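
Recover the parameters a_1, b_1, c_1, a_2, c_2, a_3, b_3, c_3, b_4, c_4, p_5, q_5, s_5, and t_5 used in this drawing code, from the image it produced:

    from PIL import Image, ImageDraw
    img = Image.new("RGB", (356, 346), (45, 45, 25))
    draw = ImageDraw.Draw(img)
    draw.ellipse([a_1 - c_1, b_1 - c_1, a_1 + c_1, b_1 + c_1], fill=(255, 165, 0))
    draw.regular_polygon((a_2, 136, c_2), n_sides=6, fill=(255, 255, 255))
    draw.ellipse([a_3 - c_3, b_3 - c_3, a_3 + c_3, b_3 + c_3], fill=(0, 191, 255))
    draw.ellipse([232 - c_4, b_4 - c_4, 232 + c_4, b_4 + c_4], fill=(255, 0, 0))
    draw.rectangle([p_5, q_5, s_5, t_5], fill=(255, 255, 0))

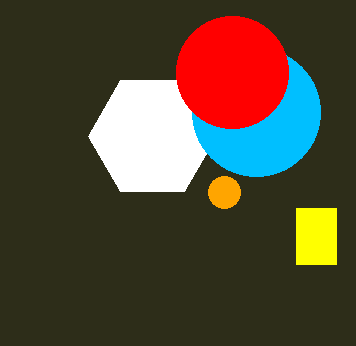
a_1 = 224, b_1 = 192, c_1 = 16, a_2 = 152, c_2 = 64, a_3 = 256, b_3 = 112, c_3 = 64, b_4 = 72, c_4 = 56, p_5 = 296, q_5 = 208, s_5 = 336, t_5 = 264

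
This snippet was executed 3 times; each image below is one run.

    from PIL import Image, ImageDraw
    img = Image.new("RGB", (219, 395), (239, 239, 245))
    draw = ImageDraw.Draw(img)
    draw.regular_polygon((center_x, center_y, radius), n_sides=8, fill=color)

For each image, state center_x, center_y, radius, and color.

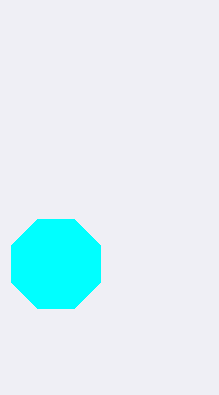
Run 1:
center_x = 56, center_y = 264, radius = 48, color = 'cyan'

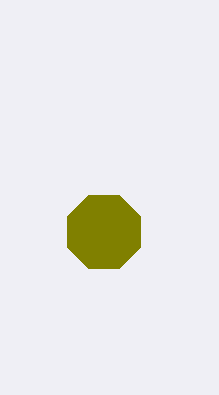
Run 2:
center_x = 104
center_y = 232
radius = 40
color = 'olive'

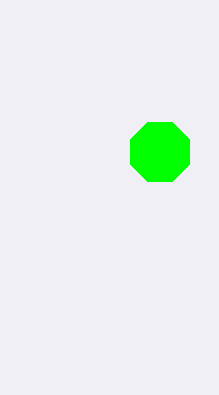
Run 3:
center_x = 160, center_y = 152, radius = 32, color = 'lime'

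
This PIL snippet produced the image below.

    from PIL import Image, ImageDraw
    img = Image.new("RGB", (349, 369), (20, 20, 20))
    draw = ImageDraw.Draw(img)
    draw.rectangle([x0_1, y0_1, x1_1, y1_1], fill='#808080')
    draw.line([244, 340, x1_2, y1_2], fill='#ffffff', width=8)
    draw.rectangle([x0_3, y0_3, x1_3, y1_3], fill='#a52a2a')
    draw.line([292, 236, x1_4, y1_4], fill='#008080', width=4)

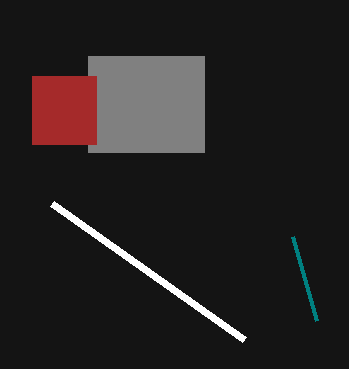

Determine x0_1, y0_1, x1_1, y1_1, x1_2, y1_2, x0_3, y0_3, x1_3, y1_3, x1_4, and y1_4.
x0_1 = 88
y0_1 = 56
x1_1 = 204
y1_1 = 152
x1_2 = 52
y1_2 = 204
x0_3 = 32
y0_3 = 76
x1_3 = 96
y1_3 = 144
x1_4 = 316
y1_4 = 320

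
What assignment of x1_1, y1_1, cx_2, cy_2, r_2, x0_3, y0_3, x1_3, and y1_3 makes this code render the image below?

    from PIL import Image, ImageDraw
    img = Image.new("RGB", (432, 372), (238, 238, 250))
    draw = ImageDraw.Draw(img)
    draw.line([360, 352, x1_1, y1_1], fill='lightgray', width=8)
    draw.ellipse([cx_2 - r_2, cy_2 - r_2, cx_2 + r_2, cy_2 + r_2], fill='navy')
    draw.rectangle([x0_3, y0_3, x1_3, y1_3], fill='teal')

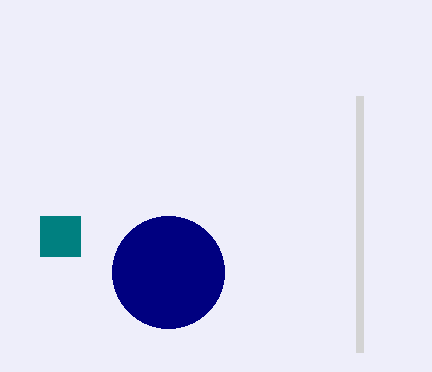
x1_1 = 360; y1_1 = 96; cx_2 = 168; cy_2 = 272; r_2 = 56; x0_3 = 40; y0_3 = 216; x1_3 = 80; y1_3 = 256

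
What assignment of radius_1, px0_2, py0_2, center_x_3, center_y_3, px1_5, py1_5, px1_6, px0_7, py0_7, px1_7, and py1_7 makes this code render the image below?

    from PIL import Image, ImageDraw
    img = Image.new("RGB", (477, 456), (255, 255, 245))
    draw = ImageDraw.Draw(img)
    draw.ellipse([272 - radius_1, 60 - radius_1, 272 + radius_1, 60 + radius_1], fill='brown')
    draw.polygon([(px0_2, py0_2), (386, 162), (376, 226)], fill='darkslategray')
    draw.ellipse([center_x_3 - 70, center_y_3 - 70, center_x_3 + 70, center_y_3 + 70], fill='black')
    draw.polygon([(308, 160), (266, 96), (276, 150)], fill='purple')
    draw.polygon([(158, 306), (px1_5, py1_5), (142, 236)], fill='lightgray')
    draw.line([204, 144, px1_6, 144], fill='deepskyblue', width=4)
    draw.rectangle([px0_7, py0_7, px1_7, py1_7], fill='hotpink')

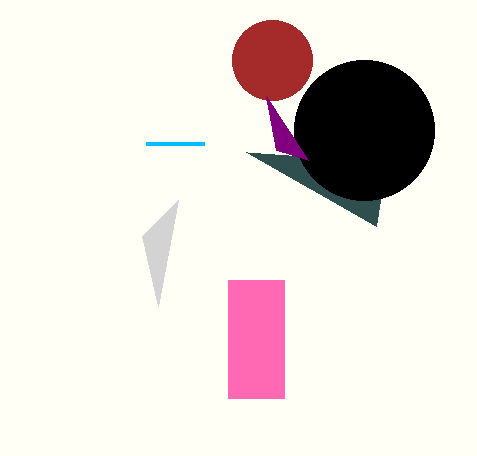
radius_1 = 40
px0_2 = 246
py0_2 = 152
center_x_3 = 364
center_y_3 = 130
px1_5 = 178
py1_5 = 200
px1_6 = 146
px0_7 = 228
py0_7 = 280
px1_7 = 284
py1_7 = 398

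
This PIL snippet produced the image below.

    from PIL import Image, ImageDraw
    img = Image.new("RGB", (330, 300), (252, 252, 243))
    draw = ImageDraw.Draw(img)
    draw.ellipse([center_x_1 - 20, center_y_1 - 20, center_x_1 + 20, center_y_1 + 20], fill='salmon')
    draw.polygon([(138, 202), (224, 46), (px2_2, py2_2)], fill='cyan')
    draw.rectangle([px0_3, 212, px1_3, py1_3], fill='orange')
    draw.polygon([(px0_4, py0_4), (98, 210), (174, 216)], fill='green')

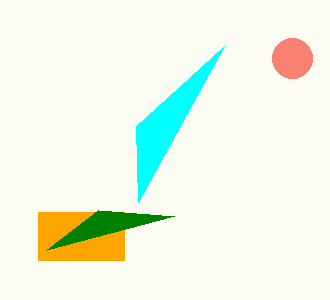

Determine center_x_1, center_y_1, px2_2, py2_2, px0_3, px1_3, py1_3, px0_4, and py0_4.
center_x_1 = 292, center_y_1 = 58, px2_2 = 136, py2_2 = 126, px0_3 = 38, px1_3 = 124, py1_3 = 260, px0_4 = 46, py0_4 = 250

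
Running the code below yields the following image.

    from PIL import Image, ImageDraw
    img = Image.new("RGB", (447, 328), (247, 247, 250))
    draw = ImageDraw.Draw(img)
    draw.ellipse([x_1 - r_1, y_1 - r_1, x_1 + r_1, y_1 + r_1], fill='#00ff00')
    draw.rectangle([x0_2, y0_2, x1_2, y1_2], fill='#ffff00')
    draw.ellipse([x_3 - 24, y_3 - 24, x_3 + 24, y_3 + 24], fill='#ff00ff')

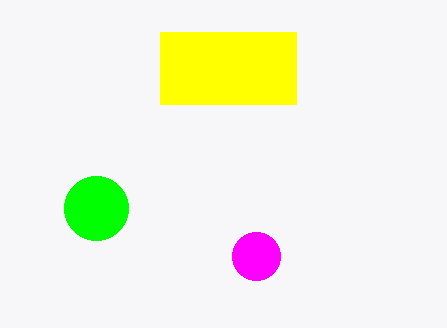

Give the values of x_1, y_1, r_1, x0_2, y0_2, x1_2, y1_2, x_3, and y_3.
x_1 = 96; y_1 = 208; r_1 = 32; x0_2 = 160; y0_2 = 32; x1_2 = 296; y1_2 = 104; x_3 = 256; y_3 = 256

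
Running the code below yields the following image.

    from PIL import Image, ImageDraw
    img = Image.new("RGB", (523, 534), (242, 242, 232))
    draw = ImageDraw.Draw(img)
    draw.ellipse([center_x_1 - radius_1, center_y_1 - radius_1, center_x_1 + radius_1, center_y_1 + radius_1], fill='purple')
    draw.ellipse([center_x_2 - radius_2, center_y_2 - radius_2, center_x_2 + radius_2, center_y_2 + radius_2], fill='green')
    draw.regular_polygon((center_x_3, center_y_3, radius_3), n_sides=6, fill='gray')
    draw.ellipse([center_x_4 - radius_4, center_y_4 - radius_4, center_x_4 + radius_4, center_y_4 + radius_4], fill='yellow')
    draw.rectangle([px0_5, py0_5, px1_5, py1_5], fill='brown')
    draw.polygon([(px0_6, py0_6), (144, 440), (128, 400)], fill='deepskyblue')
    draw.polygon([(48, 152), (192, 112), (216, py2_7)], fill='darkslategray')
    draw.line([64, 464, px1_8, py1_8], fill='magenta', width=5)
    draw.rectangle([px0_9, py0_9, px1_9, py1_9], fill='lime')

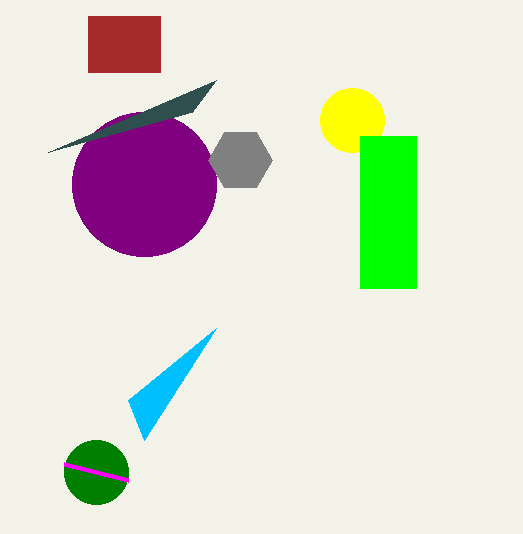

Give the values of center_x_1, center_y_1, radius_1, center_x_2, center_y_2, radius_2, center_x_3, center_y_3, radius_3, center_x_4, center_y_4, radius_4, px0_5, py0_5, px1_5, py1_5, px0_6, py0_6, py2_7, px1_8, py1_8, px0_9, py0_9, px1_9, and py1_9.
center_x_1 = 144; center_y_1 = 184; radius_1 = 72; center_x_2 = 96; center_y_2 = 472; radius_2 = 32; center_x_3 = 240; center_y_3 = 160; radius_3 = 32; center_x_4 = 352; center_y_4 = 120; radius_4 = 32; px0_5 = 88; py0_5 = 16; px1_5 = 160; py1_5 = 72; px0_6 = 216; py0_6 = 328; py2_7 = 80; px1_8 = 128; py1_8 = 480; px0_9 = 360; py0_9 = 136; px1_9 = 416; py1_9 = 288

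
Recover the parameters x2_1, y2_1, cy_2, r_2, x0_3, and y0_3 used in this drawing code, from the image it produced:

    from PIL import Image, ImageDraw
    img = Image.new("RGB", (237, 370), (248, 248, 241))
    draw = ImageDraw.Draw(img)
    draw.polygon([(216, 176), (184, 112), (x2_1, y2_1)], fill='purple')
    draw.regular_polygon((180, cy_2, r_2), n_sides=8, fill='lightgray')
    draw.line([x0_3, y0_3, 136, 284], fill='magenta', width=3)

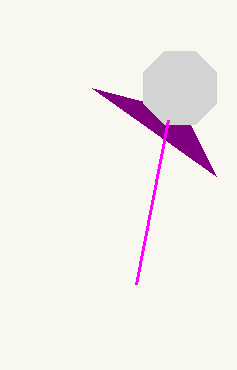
x2_1 = 92
y2_1 = 88
cy_2 = 88
r_2 = 40
x0_3 = 168
y0_3 = 120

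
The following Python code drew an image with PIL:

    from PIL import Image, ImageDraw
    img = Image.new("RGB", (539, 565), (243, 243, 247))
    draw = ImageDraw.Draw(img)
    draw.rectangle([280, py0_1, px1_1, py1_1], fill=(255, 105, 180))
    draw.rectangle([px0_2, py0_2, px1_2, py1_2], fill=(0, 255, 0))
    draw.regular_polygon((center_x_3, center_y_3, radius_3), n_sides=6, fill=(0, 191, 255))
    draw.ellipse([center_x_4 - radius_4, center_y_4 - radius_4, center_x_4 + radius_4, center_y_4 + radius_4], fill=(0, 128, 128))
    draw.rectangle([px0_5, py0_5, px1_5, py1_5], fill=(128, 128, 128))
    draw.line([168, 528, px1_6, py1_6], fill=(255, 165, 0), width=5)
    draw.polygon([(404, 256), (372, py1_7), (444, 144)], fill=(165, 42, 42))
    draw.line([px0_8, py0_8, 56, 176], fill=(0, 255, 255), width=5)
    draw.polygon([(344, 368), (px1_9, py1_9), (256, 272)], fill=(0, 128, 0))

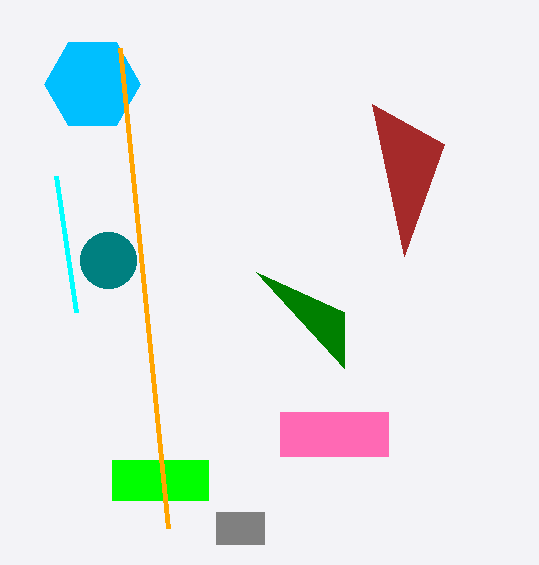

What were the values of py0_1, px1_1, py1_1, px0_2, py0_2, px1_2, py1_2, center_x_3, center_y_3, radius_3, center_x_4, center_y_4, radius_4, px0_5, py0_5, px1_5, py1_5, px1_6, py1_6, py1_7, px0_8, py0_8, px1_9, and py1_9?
py0_1 = 412, px1_1 = 388, py1_1 = 456, px0_2 = 112, py0_2 = 460, px1_2 = 208, py1_2 = 500, center_x_3 = 92, center_y_3 = 84, radius_3 = 48, center_x_4 = 108, center_y_4 = 260, radius_4 = 28, px0_5 = 216, py0_5 = 512, px1_5 = 264, py1_5 = 544, px1_6 = 120, py1_6 = 48, py1_7 = 104, px0_8 = 76, py0_8 = 312, px1_9 = 344, py1_9 = 312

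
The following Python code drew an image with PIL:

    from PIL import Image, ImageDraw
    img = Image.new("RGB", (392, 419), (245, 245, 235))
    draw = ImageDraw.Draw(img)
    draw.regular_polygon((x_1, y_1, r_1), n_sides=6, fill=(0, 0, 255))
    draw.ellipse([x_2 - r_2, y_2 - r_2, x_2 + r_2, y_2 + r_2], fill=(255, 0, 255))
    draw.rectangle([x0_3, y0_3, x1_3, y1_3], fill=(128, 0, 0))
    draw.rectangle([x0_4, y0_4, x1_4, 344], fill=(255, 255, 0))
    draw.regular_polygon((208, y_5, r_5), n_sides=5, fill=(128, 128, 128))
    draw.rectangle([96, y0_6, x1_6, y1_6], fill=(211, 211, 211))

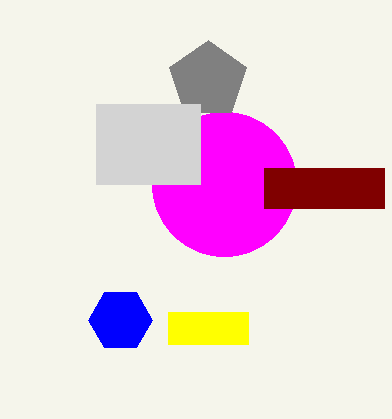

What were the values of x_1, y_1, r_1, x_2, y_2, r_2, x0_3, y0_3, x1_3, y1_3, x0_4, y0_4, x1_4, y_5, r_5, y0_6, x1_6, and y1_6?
x_1 = 120, y_1 = 320, r_1 = 32, x_2 = 224, y_2 = 184, r_2 = 72, x0_3 = 264, y0_3 = 168, x1_3 = 384, y1_3 = 208, x0_4 = 168, y0_4 = 312, x1_4 = 248, y_5 = 80, r_5 = 40, y0_6 = 104, x1_6 = 200, y1_6 = 184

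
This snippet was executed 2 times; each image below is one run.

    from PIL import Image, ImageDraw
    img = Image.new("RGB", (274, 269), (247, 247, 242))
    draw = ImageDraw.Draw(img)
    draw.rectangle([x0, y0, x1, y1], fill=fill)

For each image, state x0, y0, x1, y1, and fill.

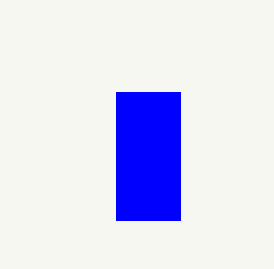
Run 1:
x0 = 116; y0 = 92; x1 = 180; y1 = 220; fill = 'blue'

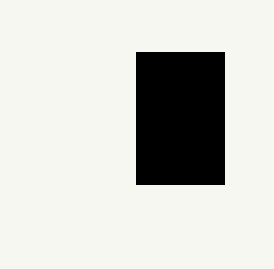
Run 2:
x0 = 136
y0 = 52
x1 = 224
y1 = 184
fill = 'black'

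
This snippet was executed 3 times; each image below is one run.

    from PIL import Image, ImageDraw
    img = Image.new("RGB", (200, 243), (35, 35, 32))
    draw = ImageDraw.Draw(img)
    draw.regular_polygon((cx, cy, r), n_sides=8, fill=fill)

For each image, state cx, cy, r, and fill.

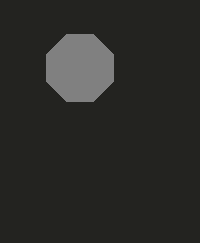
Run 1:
cx = 80; cy = 68; r = 36; fill = 'gray'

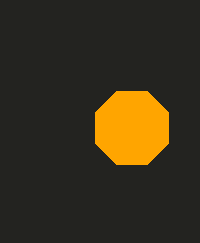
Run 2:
cx = 132
cy = 128
r = 40
fill = 'orange'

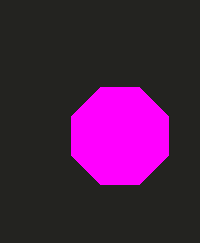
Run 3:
cx = 120
cy = 136
r = 52
fill = 'magenta'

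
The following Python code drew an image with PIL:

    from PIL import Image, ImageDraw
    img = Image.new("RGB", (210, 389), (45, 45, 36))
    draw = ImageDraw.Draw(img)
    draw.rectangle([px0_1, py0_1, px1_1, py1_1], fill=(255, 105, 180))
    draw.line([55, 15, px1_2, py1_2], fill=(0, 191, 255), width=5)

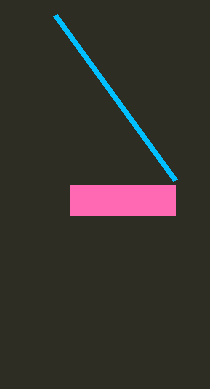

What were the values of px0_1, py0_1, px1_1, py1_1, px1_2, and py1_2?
px0_1 = 70; py0_1 = 185; px1_1 = 175; py1_1 = 215; px1_2 = 175; py1_2 = 180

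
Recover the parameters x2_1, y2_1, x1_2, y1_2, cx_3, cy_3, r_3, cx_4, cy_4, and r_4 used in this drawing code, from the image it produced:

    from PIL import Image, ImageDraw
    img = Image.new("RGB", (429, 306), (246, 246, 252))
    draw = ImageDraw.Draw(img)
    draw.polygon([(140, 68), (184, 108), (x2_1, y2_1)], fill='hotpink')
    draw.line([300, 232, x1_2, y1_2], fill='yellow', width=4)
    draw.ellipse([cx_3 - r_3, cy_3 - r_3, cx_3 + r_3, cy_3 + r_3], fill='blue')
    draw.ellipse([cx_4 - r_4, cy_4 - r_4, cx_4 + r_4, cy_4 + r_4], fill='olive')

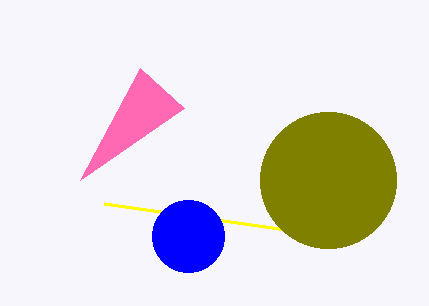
x2_1 = 80; y2_1 = 180; x1_2 = 104; y1_2 = 204; cx_3 = 188; cy_3 = 236; r_3 = 36; cx_4 = 328; cy_4 = 180; r_4 = 68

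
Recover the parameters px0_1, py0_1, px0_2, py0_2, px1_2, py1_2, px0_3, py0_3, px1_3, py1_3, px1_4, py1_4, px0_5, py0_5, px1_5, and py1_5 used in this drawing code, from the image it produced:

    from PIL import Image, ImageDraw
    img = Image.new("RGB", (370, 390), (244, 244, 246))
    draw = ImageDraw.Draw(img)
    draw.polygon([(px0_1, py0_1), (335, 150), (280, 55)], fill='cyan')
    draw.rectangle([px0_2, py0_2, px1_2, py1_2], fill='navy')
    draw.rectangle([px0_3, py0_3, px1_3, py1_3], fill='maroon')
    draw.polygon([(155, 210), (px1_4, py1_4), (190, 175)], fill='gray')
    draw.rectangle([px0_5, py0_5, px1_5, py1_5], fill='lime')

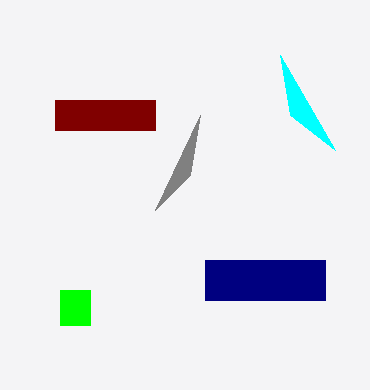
px0_1 = 290
py0_1 = 115
px0_2 = 205
py0_2 = 260
px1_2 = 325
py1_2 = 300
px0_3 = 55
py0_3 = 100
px1_3 = 155
py1_3 = 130
px1_4 = 200
py1_4 = 115
px0_5 = 60
py0_5 = 290
px1_5 = 90
py1_5 = 325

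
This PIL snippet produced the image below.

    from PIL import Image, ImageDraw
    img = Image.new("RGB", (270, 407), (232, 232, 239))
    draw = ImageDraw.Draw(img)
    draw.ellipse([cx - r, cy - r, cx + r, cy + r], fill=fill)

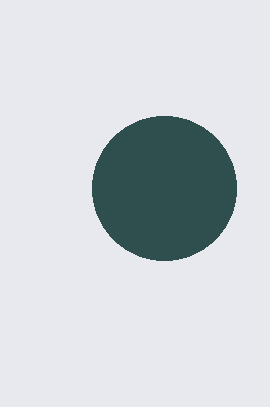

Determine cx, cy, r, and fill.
cx = 164, cy = 188, r = 72, fill = 'darkslategray'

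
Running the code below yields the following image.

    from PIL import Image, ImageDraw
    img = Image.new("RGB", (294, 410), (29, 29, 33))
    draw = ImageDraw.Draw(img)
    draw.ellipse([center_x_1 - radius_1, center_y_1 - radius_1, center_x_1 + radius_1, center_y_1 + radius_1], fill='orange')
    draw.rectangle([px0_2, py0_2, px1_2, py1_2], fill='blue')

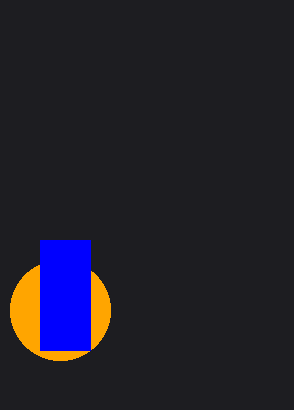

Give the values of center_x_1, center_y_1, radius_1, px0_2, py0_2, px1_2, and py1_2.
center_x_1 = 60, center_y_1 = 310, radius_1 = 50, px0_2 = 40, py0_2 = 240, px1_2 = 90, py1_2 = 350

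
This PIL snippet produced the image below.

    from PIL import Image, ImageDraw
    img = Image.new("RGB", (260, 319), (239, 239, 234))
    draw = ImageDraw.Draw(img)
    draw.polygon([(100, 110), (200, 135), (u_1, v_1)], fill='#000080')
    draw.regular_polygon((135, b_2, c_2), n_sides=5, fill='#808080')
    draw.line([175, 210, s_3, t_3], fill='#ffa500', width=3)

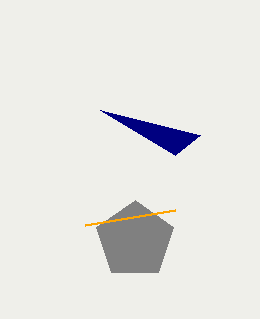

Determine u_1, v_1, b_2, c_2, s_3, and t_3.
u_1 = 175; v_1 = 155; b_2 = 240; c_2 = 40; s_3 = 85; t_3 = 225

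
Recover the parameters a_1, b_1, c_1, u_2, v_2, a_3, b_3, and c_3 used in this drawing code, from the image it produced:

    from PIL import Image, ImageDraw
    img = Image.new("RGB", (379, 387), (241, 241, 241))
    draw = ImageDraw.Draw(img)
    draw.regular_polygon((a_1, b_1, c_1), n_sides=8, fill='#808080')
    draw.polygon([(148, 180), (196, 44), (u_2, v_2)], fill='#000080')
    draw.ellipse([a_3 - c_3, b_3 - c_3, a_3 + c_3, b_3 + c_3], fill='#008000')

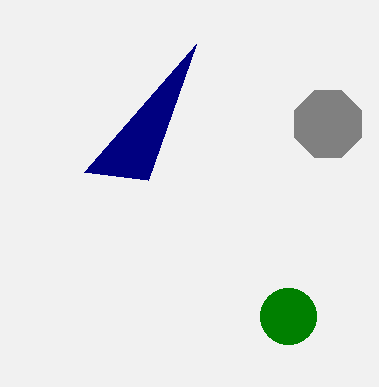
a_1 = 328, b_1 = 124, c_1 = 36, u_2 = 84, v_2 = 172, a_3 = 288, b_3 = 316, c_3 = 28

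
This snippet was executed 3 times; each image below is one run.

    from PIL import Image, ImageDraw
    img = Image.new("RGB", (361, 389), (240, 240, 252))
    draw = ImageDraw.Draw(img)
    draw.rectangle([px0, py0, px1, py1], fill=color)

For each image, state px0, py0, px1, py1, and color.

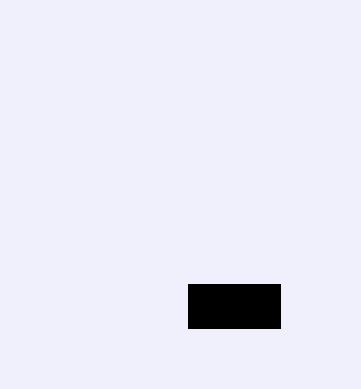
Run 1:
px0 = 188; py0 = 284; px1 = 280; py1 = 328; color = 'black'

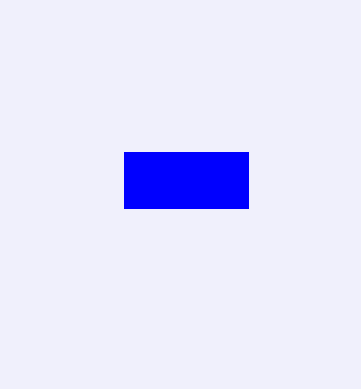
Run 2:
px0 = 124
py0 = 152
px1 = 248
py1 = 208
color = 'blue'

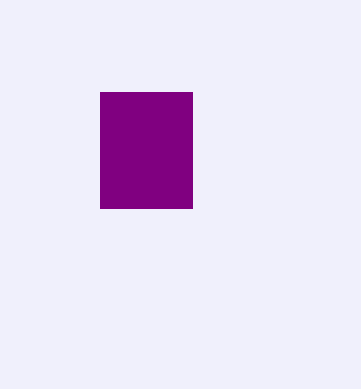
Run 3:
px0 = 100; py0 = 92; px1 = 192; py1 = 208; color = 'purple'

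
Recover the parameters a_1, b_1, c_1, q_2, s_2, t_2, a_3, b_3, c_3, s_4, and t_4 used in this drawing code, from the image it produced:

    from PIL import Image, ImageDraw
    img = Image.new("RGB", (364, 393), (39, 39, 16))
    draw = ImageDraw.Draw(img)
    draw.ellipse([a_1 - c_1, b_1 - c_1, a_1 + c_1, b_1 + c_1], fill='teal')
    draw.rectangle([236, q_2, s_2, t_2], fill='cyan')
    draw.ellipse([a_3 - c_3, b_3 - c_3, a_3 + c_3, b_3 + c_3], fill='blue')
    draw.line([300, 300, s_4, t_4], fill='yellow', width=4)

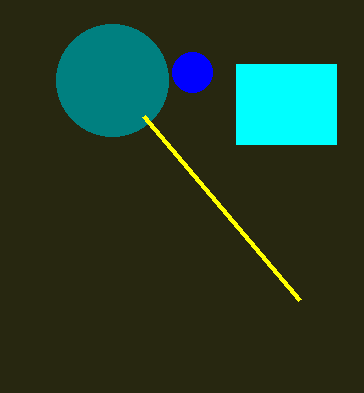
a_1 = 112; b_1 = 80; c_1 = 56; q_2 = 64; s_2 = 336; t_2 = 144; a_3 = 192; b_3 = 72; c_3 = 20; s_4 = 144; t_4 = 116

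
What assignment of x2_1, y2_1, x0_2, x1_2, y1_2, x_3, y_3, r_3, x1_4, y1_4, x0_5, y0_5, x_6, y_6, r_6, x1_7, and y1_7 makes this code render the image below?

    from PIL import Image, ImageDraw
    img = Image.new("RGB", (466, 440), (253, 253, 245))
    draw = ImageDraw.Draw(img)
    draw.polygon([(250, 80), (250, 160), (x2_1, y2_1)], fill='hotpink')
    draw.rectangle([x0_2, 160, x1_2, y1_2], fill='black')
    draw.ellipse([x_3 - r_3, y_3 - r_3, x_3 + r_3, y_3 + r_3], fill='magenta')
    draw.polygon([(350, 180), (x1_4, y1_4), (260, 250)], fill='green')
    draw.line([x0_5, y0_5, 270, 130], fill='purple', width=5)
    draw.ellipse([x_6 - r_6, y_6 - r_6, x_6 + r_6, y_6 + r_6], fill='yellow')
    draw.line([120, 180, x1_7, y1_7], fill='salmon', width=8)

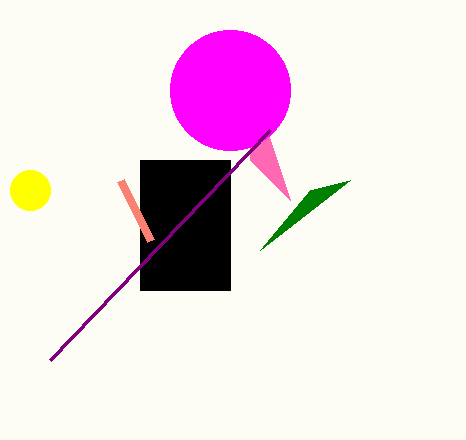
x2_1 = 290
y2_1 = 200
x0_2 = 140
x1_2 = 230
y1_2 = 290
x_3 = 230
y_3 = 90
r_3 = 60
x1_4 = 310
y1_4 = 190
x0_5 = 50
y0_5 = 360
x_6 = 30
y_6 = 190
r_6 = 20
x1_7 = 150
y1_7 = 240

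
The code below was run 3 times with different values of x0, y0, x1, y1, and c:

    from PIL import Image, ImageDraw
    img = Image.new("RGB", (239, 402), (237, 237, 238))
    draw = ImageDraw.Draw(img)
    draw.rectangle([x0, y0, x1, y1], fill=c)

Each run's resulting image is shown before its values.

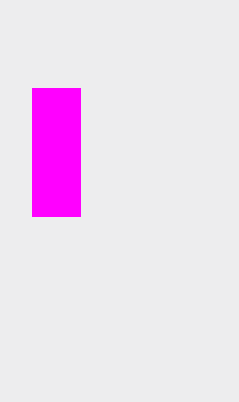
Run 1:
x0 = 32; y0 = 88; x1 = 80; y1 = 216; c = 'magenta'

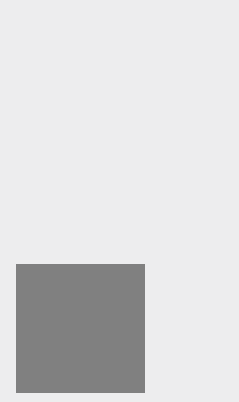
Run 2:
x0 = 16, y0 = 264, x1 = 144, y1 = 392, c = 'gray'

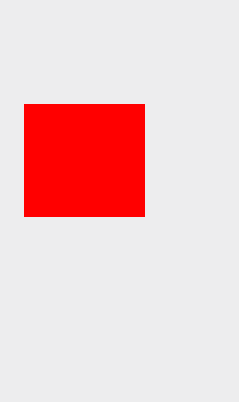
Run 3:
x0 = 24, y0 = 104, x1 = 144, y1 = 216, c = 'red'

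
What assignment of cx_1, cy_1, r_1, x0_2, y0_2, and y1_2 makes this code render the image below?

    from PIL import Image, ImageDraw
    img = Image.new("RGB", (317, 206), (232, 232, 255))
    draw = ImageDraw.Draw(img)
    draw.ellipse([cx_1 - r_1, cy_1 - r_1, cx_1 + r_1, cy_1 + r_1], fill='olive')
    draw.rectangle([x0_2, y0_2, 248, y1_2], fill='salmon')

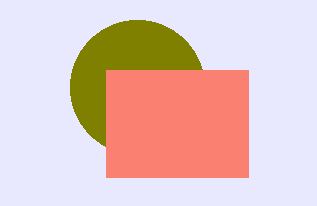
cx_1 = 137, cy_1 = 87, r_1 = 67, x0_2 = 106, y0_2 = 70, y1_2 = 177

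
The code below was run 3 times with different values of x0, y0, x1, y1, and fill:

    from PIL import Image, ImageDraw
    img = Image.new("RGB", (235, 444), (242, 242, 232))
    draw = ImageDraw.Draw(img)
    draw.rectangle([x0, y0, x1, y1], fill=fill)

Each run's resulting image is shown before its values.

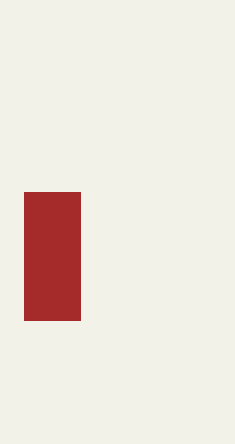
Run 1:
x0 = 24, y0 = 192, x1 = 80, y1 = 320, fill = 'brown'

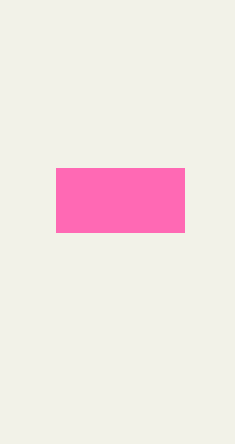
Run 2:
x0 = 56, y0 = 168, x1 = 184, y1 = 232, fill = 'hotpink'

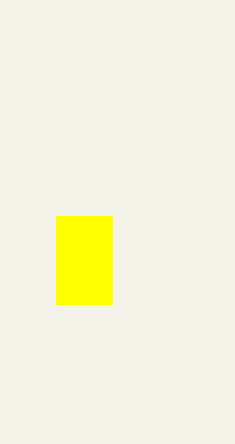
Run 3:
x0 = 56, y0 = 216, x1 = 112, y1 = 304, fill = 'yellow'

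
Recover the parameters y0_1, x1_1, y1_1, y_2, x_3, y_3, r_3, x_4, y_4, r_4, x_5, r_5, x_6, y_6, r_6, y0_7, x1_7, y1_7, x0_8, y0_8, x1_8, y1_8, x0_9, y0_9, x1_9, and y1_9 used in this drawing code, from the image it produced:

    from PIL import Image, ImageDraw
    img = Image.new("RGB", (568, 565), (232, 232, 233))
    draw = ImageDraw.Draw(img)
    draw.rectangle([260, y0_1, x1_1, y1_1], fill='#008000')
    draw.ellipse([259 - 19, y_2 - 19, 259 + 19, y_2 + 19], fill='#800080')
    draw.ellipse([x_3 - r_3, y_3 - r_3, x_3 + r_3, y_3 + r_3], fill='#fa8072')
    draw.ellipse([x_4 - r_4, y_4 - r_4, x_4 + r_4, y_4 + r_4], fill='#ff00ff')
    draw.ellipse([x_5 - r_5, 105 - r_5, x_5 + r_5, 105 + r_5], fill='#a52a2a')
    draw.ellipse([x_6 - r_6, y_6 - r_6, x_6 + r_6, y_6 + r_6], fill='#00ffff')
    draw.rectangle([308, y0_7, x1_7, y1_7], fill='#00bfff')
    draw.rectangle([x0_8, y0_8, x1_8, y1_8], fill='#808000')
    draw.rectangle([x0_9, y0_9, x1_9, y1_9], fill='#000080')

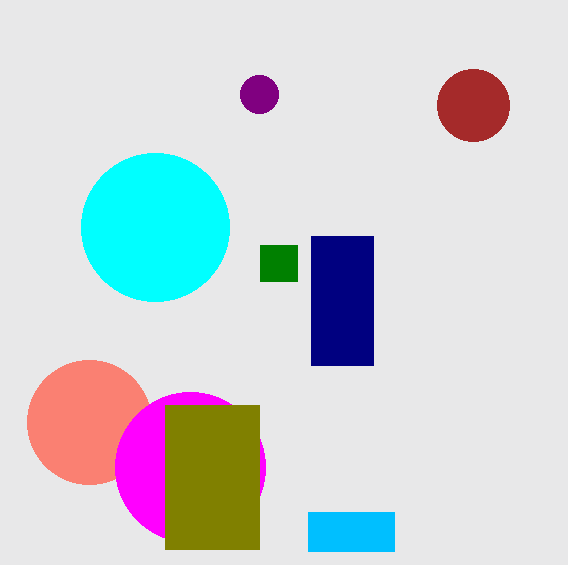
y0_1 = 245, x1_1 = 297, y1_1 = 281, y_2 = 94, x_3 = 89, y_3 = 422, r_3 = 62, x_4 = 190, y_4 = 467, r_4 = 75, x_5 = 473, r_5 = 36, x_6 = 155, y_6 = 227, r_6 = 74, y0_7 = 512, x1_7 = 394, y1_7 = 551, x0_8 = 165, y0_8 = 405, x1_8 = 259, y1_8 = 549, x0_9 = 311, y0_9 = 236, x1_9 = 373, y1_9 = 365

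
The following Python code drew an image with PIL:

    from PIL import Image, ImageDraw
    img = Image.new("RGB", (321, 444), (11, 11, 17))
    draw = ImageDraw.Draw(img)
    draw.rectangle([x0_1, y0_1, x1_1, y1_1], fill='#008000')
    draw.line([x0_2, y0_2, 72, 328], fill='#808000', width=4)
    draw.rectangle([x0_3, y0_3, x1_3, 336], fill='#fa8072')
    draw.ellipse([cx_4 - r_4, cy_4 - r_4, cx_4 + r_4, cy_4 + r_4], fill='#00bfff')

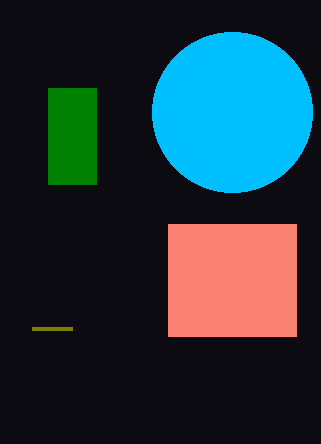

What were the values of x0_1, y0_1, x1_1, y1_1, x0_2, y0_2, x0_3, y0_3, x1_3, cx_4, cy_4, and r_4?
x0_1 = 48
y0_1 = 88
x1_1 = 96
y1_1 = 184
x0_2 = 32
y0_2 = 328
x0_3 = 168
y0_3 = 224
x1_3 = 296
cx_4 = 232
cy_4 = 112
r_4 = 80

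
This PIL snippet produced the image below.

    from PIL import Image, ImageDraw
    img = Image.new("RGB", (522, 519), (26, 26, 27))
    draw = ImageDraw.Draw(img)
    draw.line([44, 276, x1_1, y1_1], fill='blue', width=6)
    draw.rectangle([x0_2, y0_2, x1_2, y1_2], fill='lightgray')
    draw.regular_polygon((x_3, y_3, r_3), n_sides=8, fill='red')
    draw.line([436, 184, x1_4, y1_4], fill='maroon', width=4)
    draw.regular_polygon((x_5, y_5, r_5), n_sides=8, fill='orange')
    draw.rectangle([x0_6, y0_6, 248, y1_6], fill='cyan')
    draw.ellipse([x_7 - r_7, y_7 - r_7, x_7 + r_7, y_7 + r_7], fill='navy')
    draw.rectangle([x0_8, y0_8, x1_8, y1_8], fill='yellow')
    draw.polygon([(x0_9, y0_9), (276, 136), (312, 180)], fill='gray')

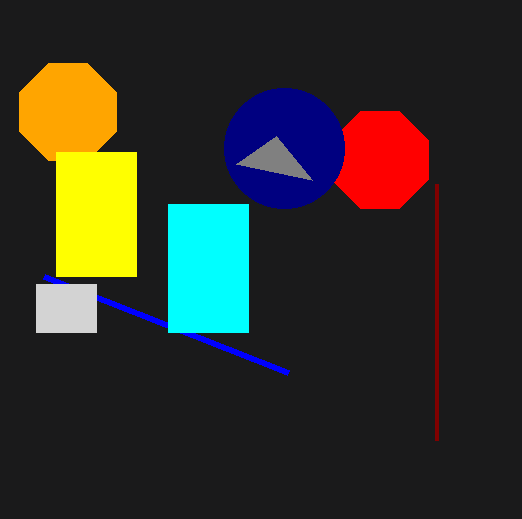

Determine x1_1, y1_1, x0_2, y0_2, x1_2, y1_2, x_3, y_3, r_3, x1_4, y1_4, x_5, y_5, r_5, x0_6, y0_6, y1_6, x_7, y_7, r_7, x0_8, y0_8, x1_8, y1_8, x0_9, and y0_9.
x1_1 = 288
y1_1 = 372
x0_2 = 36
y0_2 = 284
x1_2 = 96
y1_2 = 332
x_3 = 380
y_3 = 160
r_3 = 52
x1_4 = 436
y1_4 = 440
x_5 = 68
y_5 = 112
r_5 = 52
x0_6 = 168
y0_6 = 204
y1_6 = 332
x_7 = 284
y_7 = 148
r_7 = 60
x0_8 = 56
y0_8 = 152
x1_8 = 136
y1_8 = 276
x0_9 = 236
y0_9 = 164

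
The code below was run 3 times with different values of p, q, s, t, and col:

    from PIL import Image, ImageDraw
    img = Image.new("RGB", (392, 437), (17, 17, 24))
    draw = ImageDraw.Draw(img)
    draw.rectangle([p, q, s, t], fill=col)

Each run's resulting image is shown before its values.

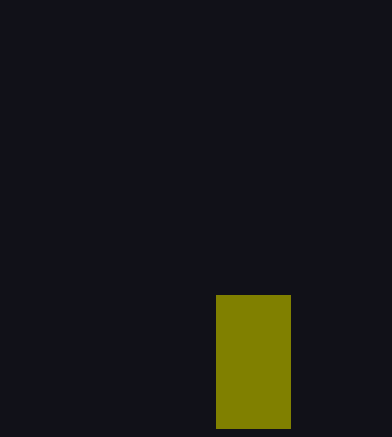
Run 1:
p = 216
q = 295
s = 290
t = 428
col = 'olive'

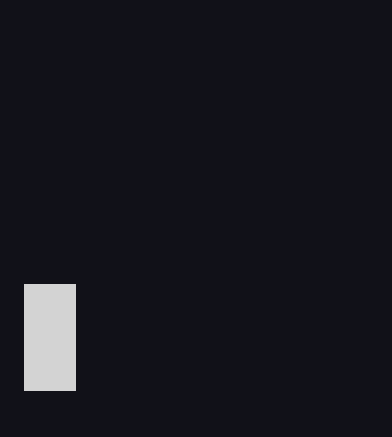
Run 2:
p = 24; q = 284; s = 75; t = 390; col = 'lightgray'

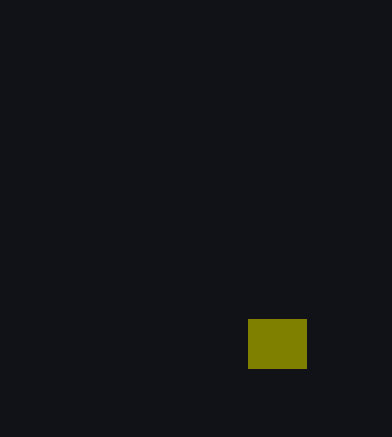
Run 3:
p = 248; q = 319; s = 306; t = 368; col = 'olive'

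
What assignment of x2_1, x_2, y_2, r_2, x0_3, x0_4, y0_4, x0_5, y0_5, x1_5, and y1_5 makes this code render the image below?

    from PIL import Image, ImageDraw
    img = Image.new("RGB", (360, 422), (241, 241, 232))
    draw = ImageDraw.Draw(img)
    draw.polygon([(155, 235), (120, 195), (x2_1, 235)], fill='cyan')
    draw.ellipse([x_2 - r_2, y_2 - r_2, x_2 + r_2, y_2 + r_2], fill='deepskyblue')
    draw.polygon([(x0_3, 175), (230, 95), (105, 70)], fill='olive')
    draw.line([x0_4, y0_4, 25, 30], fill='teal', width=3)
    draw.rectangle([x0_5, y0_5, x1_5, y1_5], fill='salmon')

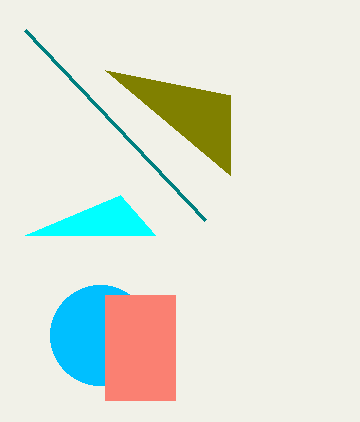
x2_1 = 25; x_2 = 100; y_2 = 335; r_2 = 50; x0_3 = 230; x0_4 = 205; y0_4 = 220; x0_5 = 105; y0_5 = 295; x1_5 = 175; y1_5 = 400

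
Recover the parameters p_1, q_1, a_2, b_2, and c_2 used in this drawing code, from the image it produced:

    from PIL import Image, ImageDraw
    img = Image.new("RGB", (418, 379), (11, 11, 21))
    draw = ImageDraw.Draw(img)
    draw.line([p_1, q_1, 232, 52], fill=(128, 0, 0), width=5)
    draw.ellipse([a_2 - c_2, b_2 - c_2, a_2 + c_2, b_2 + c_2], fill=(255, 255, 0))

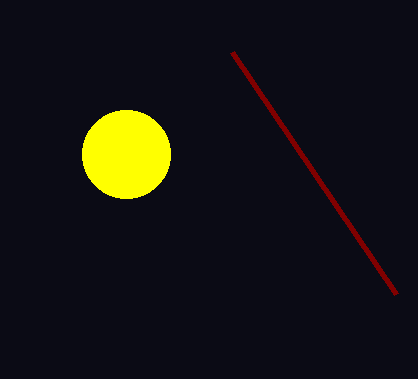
p_1 = 396
q_1 = 294
a_2 = 126
b_2 = 154
c_2 = 44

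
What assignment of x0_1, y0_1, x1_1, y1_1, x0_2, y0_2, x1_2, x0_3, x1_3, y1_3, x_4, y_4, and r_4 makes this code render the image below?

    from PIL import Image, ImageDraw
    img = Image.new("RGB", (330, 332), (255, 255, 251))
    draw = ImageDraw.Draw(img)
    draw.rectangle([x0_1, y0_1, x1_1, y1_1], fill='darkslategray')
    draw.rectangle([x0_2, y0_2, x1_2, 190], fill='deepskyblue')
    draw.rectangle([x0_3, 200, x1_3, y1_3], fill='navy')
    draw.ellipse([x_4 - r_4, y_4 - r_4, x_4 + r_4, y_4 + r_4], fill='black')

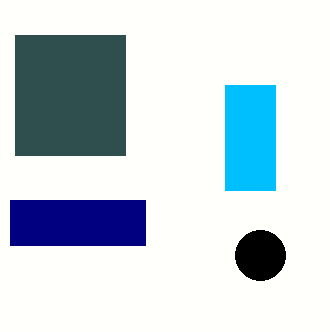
x0_1 = 15
y0_1 = 35
x1_1 = 125
y1_1 = 155
x0_2 = 225
y0_2 = 85
x1_2 = 275
x0_3 = 10
x1_3 = 145
y1_3 = 245
x_4 = 260
y_4 = 255
r_4 = 25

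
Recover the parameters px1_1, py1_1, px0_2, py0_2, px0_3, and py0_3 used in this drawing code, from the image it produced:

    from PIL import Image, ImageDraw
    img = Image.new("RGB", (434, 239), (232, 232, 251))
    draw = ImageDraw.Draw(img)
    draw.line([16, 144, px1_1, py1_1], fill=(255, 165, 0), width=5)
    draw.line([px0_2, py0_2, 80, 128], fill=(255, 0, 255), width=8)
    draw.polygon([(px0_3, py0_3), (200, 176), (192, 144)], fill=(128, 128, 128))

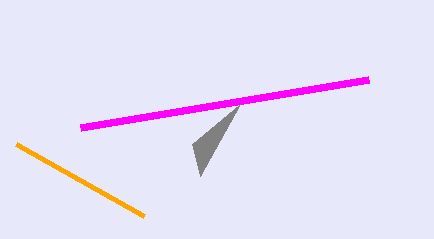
px1_1 = 144
py1_1 = 216
px0_2 = 368
py0_2 = 80
px0_3 = 240
py0_3 = 104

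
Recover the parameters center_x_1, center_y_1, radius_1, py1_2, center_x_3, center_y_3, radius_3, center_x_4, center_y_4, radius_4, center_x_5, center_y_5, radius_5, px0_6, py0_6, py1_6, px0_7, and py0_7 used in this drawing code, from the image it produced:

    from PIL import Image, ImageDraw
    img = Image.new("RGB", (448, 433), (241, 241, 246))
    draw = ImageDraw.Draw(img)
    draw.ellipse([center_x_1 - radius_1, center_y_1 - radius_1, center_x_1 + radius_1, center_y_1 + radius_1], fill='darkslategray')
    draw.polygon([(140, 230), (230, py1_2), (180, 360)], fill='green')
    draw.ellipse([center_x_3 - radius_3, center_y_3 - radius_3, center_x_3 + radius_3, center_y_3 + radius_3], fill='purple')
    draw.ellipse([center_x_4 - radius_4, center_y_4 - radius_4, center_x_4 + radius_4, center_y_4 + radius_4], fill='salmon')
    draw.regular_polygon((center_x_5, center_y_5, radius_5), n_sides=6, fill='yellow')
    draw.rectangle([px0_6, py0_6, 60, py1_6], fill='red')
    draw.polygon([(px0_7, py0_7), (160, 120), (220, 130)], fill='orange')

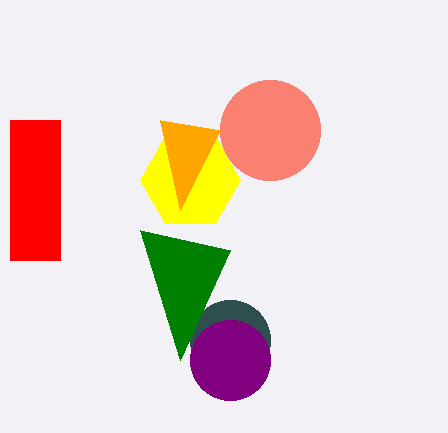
center_x_1 = 230, center_y_1 = 340, radius_1 = 40, py1_2 = 250, center_x_3 = 230, center_y_3 = 360, radius_3 = 40, center_x_4 = 270, center_y_4 = 130, radius_4 = 50, center_x_5 = 190, center_y_5 = 180, radius_5 = 50, px0_6 = 10, py0_6 = 120, py1_6 = 260, px0_7 = 180, py0_7 = 210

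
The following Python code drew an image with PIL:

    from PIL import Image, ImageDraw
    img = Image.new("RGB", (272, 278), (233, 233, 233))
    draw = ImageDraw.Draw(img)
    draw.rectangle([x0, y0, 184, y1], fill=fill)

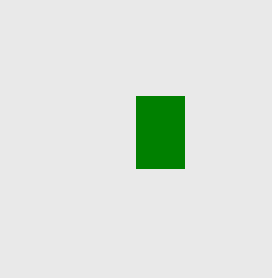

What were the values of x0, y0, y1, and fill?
x0 = 136
y0 = 96
y1 = 168
fill = 'green'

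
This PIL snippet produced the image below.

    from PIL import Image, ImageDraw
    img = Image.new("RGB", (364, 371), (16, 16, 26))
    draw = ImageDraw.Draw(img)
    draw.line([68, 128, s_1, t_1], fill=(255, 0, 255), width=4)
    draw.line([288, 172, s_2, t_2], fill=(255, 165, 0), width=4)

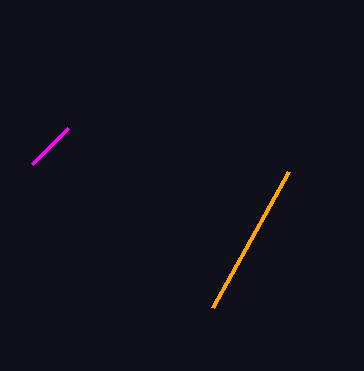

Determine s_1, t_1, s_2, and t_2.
s_1 = 32; t_1 = 164; s_2 = 212; t_2 = 308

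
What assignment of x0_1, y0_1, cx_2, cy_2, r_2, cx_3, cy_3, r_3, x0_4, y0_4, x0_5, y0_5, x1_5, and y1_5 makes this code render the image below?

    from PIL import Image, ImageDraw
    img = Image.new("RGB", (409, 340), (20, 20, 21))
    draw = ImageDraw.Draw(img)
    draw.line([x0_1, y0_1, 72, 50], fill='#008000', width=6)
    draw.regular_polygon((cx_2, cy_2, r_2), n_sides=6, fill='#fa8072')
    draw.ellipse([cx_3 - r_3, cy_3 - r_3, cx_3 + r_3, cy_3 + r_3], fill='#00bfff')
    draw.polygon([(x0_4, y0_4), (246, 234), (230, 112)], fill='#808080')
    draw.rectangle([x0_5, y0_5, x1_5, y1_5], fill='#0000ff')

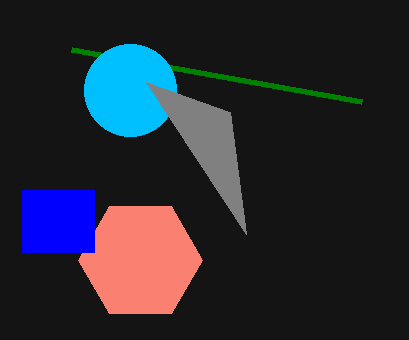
x0_1 = 362; y0_1 = 102; cx_2 = 140; cy_2 = 260; r_2 = 62; cx_3 = 130; cy_3 = 90; r_3 = 46; x0_4 = 146; y0_4 = 82; x0_5 = 22; y0_5 = 190; x1_5 = 94; y1_5 = 252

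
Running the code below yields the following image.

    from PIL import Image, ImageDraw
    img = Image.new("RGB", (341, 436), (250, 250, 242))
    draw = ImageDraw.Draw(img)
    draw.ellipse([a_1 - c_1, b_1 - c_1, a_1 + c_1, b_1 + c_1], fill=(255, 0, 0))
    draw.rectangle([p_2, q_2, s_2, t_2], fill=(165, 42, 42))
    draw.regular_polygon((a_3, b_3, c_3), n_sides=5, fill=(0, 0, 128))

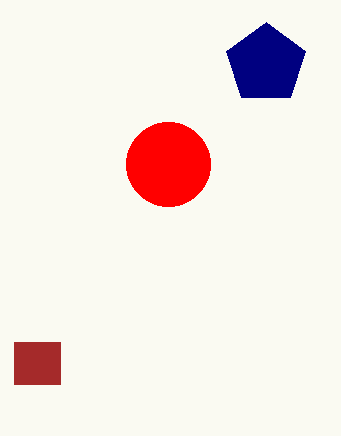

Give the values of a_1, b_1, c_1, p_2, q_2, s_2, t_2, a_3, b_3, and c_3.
a_1 = 168, b_1 = 164, c_1 = 42, p_2 = 14, q_2 = 342, s_2 = 60, t_2 = 384, a_3 = 266, b_3 = 64, c_3 = 42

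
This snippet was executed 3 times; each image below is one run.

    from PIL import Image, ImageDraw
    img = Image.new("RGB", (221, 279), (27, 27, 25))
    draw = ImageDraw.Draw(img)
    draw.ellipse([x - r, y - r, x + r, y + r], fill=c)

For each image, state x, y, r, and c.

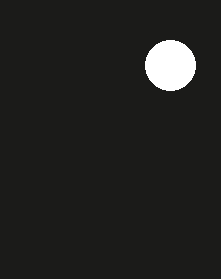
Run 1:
x = 170; y = 65; r = 25; c = 'white'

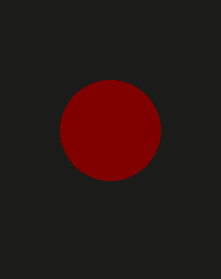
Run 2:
x = 110; y = 130; r = 50; c = 'maroon'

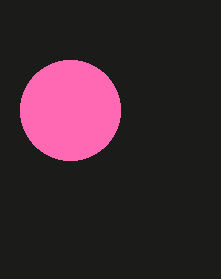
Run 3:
x = 70
y = 110
r = 50
c = 'hotpink'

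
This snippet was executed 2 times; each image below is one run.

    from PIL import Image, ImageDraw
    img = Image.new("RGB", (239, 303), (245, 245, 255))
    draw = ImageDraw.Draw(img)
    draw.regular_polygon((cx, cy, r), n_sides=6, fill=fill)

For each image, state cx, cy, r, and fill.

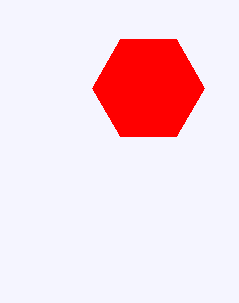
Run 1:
cx = 148, cy = 88, r = 56, fill = 'red'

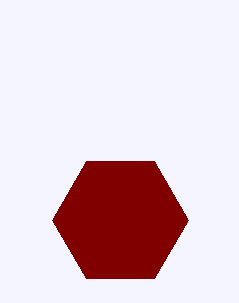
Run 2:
cx = 120; cy = 220; r = 68; fill = 'maroon'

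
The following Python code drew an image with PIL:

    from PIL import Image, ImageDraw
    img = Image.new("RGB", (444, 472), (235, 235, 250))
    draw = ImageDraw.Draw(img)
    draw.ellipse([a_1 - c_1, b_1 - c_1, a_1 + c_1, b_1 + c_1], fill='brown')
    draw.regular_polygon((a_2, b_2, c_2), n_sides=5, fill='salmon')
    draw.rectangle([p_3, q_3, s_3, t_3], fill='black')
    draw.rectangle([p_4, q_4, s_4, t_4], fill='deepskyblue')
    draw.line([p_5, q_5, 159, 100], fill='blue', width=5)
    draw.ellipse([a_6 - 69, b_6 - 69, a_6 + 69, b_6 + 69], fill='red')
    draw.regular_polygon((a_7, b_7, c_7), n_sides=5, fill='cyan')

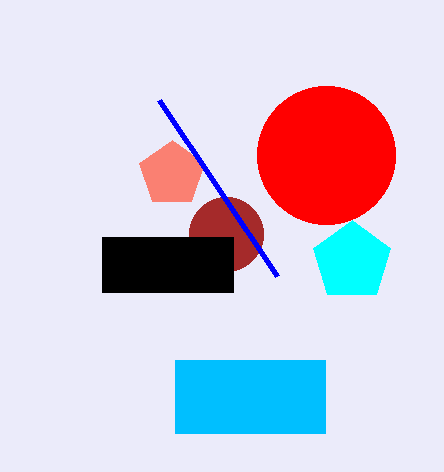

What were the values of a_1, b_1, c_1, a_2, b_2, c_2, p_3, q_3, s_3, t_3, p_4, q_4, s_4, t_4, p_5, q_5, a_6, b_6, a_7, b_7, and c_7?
a_1 = 226
b_1 = 234
c_1 = 37
a_2 = 172
b_2 = 174
c_2 = 34
p_3 = 102
q_3 = 237
s_3 = 233
t_3 = 292
p_4 = 175
q_4 = 360
s_4 = 325
t_4 = 433
p_5 = 277
q_5 = 276
a_6 = 326
b_6 = 155
a_7 = 352
b_7 = 261
c_7 = 41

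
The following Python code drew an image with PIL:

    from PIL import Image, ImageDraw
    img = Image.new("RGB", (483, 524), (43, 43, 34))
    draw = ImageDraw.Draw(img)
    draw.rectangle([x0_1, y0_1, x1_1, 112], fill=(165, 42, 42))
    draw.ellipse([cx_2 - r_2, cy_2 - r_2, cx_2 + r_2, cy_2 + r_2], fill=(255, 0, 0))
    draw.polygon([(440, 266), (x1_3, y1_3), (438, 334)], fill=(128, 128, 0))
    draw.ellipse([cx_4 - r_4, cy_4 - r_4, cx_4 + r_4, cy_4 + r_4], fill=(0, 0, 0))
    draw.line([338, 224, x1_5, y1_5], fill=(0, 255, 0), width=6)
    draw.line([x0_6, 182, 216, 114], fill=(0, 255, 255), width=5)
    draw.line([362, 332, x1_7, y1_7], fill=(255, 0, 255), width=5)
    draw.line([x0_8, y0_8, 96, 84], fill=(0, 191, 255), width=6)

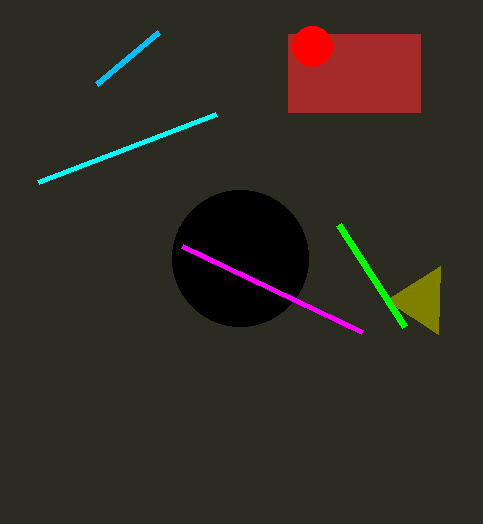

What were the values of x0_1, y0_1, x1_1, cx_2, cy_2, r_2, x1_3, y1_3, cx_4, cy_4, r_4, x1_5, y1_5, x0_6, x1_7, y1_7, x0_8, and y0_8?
x0_1 = 288
y0_1 = 34
x1_1 = 420
cx_2 = 312
cy_2 = 46
r_2 = 20
x1_3 = 386
y1_3 = 300
cx_4 = 240
cy_4 = 258
r_4 = 68
x1_5 = 404
y1_5 = 326
x0_6 = 38
x1_7 = 182
y1_7 = 246
x0_8 = 158
y0_8 = 32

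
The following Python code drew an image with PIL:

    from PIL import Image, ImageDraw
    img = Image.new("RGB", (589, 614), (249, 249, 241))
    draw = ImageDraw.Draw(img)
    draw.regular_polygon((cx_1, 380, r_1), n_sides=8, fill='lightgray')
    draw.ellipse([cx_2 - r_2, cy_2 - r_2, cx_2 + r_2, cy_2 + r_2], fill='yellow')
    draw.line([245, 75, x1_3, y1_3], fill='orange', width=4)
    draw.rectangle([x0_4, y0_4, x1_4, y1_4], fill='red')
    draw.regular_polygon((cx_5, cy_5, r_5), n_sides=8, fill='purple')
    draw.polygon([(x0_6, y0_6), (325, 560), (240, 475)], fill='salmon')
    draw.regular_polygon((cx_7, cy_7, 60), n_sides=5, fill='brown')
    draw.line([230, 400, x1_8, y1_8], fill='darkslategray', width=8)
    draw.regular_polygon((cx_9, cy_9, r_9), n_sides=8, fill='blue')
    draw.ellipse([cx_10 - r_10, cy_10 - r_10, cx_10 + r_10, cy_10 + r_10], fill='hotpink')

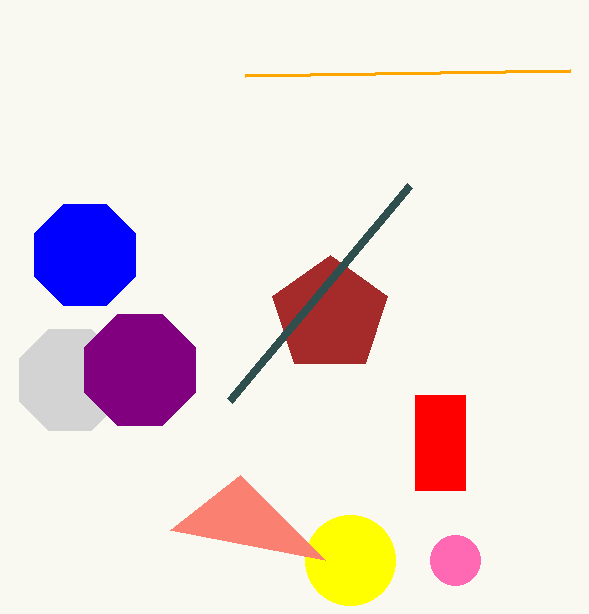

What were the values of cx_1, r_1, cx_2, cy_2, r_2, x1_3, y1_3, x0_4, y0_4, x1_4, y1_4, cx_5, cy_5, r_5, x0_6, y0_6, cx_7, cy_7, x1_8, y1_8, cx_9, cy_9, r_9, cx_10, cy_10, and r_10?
cx_1 = 70, r_1 = 55, cx_2 = 350, cy_2 = 560, r_2 = 45, x1_3 = 570, y1_3 = 70, x0_4 = 415, y0_4 = 395, x1_4 = 465, y1_4 = 490, cx_5 = 140, cy_5 = 370, r_5 = 60, x0_6 = 170, y0_6 = 530, cx_7 = 330, cy_7 = 315, x1_8 = 410, y1_8 = 185, cx_9 = 85, cy_9 = 255, r_9 = 55, cx_10 = 455, cy_10 = 560, r_10 = 25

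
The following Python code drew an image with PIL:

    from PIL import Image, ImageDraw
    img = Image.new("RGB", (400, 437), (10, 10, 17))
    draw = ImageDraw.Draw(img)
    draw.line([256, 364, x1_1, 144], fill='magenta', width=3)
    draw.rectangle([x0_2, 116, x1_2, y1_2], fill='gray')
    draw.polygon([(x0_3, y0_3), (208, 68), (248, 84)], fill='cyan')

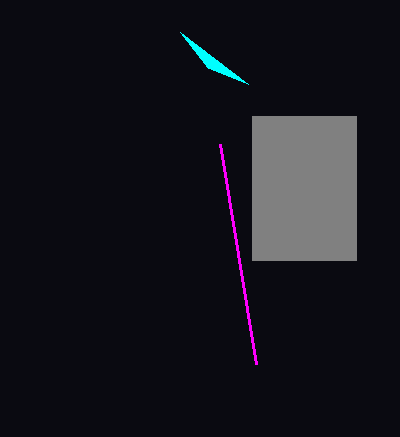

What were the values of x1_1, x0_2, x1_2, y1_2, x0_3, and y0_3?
x1_1 = 220, x0_2 = 252, x1_2 = 356, y1_2 = 260, x0_3 = 180, y0_3 = 32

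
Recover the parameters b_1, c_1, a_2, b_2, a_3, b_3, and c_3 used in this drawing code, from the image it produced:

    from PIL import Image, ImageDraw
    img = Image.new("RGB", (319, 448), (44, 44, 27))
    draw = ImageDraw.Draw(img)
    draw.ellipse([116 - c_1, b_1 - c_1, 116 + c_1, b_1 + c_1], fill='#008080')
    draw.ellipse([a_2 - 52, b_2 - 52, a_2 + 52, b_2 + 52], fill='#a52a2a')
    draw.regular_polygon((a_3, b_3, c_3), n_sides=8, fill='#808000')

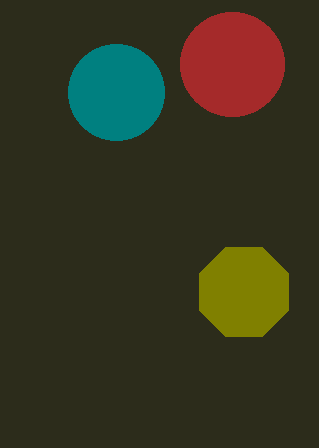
b_1 = 92
c_1 = 48
a_2 = 232
b_2 = 64
a_3 = 244
b_3 = 292
c_3 = 48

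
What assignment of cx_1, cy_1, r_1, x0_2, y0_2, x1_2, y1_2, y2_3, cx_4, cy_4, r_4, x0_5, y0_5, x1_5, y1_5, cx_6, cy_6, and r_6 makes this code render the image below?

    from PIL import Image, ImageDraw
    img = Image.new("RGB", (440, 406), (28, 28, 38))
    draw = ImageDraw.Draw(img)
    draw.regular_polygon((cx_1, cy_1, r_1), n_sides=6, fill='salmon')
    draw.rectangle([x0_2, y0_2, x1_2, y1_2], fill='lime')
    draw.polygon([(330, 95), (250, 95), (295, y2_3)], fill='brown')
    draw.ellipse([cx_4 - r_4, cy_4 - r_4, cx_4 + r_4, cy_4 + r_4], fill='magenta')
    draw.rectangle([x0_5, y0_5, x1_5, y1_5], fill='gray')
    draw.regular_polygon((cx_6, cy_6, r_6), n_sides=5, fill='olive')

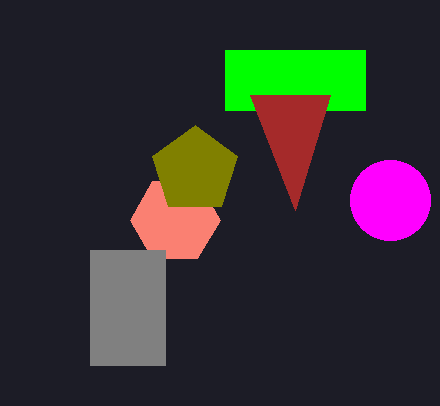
cx_1 = 175
cy_1 = 220
r_1 = 45
x0_2 = 225
y0_2 = 50
x1_2 = 365
y1_2 = 110
y2_3 = 210
cx_4 = 390
cy_4 = 200
r_4 = 40
x0_5 = 90
y0_5 = 250
x1_5 = 165
y1_5 = 365
cx_6 = 195
cy_6 = 170
r_6 = 45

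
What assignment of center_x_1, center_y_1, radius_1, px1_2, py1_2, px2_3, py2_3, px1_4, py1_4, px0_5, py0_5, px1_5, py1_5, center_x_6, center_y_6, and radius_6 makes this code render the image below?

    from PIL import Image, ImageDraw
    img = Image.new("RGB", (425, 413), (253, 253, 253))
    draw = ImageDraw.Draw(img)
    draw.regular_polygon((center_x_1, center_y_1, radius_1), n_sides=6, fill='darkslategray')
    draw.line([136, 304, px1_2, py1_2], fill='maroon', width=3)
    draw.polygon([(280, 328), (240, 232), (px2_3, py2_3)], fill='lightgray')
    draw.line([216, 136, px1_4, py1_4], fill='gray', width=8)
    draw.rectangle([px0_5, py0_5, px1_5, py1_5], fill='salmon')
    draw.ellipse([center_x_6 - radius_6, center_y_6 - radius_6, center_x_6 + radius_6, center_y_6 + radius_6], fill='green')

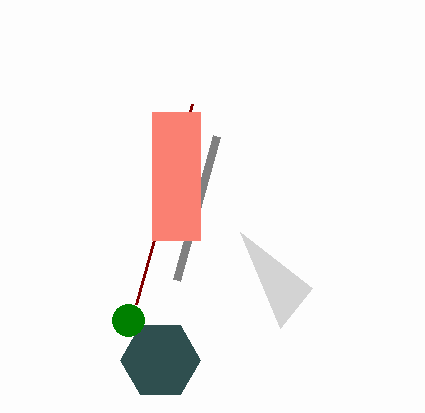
center_x_1 = 160; center_y_1 = 360; radius_1 = 40; px1_2 = 192; py1_2 = 104; px2_3 = 312; py2_3 = 288; px1_4 = 176; py1_4 = 280; px0_5 = 152; py0_5 = 112; px1_5 = 200; py1_5 = 240; center_x_6 = 128; center_y_6 = 320; radius_6 = 16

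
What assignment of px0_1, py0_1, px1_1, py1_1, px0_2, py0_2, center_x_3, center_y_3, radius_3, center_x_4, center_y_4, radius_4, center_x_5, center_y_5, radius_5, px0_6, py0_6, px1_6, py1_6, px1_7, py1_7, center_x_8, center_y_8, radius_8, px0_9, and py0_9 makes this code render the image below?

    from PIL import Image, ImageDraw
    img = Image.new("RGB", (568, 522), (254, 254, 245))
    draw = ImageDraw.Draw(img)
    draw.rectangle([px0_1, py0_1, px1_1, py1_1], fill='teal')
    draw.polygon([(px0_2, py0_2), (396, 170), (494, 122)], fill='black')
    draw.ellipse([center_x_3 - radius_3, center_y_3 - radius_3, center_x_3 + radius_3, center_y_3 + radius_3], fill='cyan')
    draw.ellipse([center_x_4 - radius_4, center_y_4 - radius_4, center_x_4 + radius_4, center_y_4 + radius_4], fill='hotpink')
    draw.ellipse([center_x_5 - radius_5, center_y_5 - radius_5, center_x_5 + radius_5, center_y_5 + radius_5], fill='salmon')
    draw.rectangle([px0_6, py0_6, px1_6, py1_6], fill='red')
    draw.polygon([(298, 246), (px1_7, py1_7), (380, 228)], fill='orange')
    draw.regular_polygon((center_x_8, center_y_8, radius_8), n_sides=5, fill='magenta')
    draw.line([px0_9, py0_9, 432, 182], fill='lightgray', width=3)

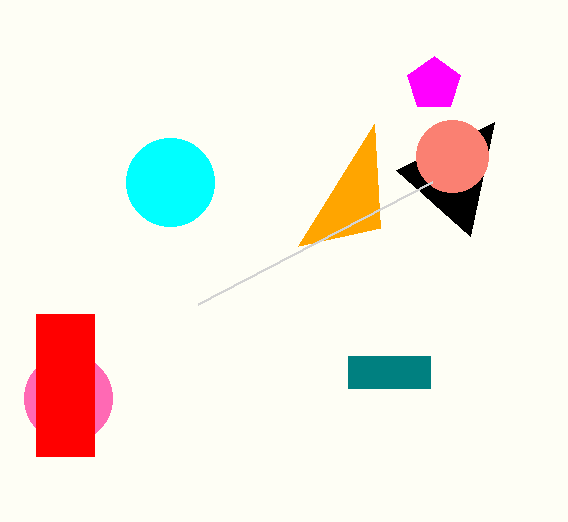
px0_1 = 348, py0_1 = 356, px1_1 = 430, py1_1 = 388, px0_2 = 470, py0_2 = 236, center_x_3 = 170, center_y_3 = 182, radius_3 = 44, center_x_4 = 68, center_y_4 = 398, radius_4 = 44, center_x_5 = 452, center_y_5 = 156, radius_5 = 36, px0_6 = 36, py0_6 = 314, px1_6 = 94, py1_6 = 456, px1_7 = 374, py1_7 = 124, center_x_8 = 434, center_y_8 = 84, radius_8 = 28, px0_9 = 198, py0_9 = 304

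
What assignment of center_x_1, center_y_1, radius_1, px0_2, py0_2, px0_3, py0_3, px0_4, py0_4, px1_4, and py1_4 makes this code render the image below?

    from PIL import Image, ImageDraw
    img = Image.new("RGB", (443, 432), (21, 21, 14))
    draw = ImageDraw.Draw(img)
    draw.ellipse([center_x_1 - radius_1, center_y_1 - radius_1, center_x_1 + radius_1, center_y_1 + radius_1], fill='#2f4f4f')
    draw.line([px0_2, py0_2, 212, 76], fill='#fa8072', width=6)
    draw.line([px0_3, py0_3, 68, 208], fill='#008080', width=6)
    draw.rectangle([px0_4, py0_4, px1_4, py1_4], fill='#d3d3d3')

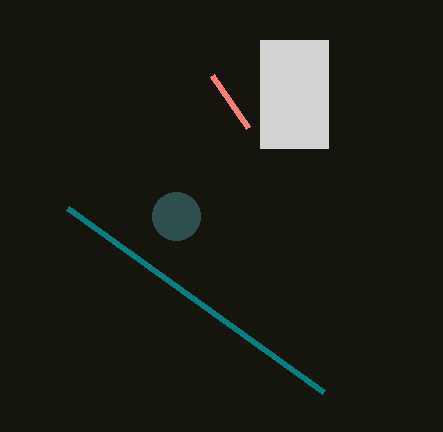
center_x_1 = 176, center_y_1 = 216, radius_1 = 24, px0_2 = 248, py0_2 = 128, px0_3 = 324, py0_3 = 392, px0_4 = 260, py0_4 = 40, px1_4 = 328, py1_4 = 148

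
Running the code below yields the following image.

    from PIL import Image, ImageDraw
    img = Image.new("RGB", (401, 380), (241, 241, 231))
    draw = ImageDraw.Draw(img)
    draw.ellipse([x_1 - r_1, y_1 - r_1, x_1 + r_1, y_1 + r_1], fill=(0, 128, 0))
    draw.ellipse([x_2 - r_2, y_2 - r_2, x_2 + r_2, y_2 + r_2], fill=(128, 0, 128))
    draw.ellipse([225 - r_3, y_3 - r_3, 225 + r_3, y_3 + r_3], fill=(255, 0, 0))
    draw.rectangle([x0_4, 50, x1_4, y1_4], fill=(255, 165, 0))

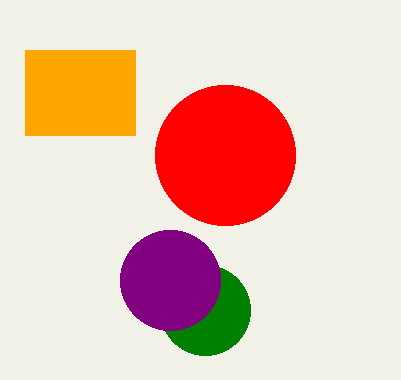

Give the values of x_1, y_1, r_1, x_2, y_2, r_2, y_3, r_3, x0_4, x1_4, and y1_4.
x_1 = 205, y_1 = 310, r_1 = 45, x_2 = 170, y_2 = 280, r_2 = 50, y_3 = 155, r_3 = 70, x0_4 = 25, x1_4 = 135, y1_4 = 135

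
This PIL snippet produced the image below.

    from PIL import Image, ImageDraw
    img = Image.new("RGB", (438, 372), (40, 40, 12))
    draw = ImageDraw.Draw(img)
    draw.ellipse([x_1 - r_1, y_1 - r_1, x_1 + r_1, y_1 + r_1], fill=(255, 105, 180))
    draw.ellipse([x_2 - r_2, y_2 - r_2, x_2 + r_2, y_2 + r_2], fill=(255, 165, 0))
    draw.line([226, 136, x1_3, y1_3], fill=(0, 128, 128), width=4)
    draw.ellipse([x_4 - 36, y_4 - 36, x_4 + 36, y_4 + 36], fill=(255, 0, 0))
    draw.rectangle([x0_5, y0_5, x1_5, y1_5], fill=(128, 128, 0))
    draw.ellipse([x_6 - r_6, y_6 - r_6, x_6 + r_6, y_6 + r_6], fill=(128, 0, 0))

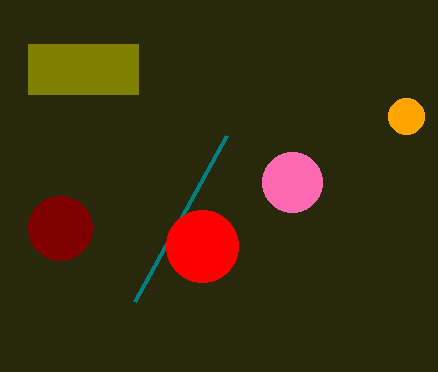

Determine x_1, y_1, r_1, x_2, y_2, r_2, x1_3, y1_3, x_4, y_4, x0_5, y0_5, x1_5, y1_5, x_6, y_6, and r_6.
x_1 = 292, y_1 = 182, r_1 = 30, x_2 = 406, y_2 = 116, r_2 = 18, x1_3 = 134, y1_3 = 302, x_4 = 202, y_4 = 246, x0_5 = 28, y0_5 = 44, x1_5 = 138, y1_5 = 94, x_6 = 60, y_6 = 228, r_6 = 32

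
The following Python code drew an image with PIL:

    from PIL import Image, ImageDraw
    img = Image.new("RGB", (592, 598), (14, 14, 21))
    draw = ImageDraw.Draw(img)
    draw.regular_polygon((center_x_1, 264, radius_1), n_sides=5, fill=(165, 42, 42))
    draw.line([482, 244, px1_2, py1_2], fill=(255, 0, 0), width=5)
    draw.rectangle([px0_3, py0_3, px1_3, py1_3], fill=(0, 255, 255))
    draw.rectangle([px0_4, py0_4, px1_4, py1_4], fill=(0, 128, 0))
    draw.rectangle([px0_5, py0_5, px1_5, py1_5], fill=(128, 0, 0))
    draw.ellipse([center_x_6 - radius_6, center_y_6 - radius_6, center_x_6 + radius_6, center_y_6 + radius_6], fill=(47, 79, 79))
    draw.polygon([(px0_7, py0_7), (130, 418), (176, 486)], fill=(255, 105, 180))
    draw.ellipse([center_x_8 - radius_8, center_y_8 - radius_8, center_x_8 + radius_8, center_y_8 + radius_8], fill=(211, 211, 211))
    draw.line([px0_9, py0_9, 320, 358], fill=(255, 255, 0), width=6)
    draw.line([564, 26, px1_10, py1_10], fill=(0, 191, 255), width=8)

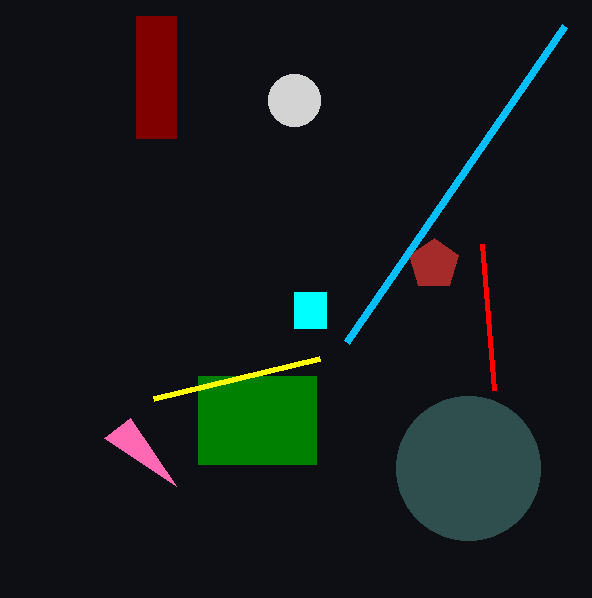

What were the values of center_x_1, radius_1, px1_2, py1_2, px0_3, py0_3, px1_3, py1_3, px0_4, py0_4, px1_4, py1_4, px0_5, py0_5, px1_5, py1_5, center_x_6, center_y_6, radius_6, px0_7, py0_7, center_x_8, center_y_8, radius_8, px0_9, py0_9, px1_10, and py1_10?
center_x_1 = 434, radius_1 = 26, px1_2 = 494, py1_2 = 390, px0_3 = 294, py0_3 = 292, px1_3 = 326, py1_3 = 328, px0_4 = 198, py0_4 = 376, px1_4 = 316, py1_4 = 464, px0_5 = 136, py0_5 = 16, px1_5 = 176, py1_5 = 138, center_x_6 = 468, center_y_6 = 468, radius_6 = 72, px0_7 = 104, py0_7 = 438, center_x_8 = 294, center_y_8 = 100, radius_8 = 26, px0_9 = 154, py0_9 = 398, px1_10 = 346, py1_10 = 342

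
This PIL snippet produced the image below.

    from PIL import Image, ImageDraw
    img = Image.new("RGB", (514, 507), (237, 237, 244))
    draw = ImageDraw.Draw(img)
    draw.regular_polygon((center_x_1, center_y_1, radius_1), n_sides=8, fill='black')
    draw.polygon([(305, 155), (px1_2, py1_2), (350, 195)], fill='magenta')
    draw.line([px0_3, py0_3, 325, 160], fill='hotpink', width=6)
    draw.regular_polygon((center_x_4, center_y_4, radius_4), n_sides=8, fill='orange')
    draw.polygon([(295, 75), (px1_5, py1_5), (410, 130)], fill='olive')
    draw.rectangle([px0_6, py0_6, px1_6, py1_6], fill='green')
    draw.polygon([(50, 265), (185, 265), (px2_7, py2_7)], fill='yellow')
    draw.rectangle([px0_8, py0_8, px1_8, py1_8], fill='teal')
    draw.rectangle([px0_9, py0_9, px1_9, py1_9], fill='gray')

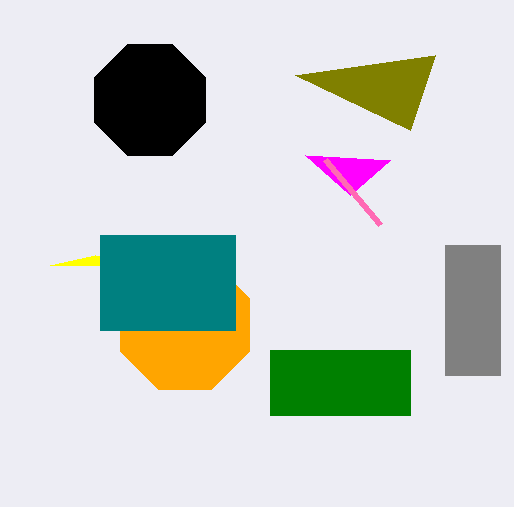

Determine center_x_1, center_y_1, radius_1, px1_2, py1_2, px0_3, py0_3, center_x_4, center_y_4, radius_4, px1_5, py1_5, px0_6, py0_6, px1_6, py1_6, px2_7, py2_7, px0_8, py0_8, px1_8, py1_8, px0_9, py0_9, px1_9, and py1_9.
center_x_1 = 150, center_y_1 = 100, radius_1 = 60, px1_2 = 390, py1_2 = 160, px0_3 = 380, py0_3 = 225, center_x_4 = 185, center_y_4 = 325, radius_4 = 70, px1_5 = 435, py1_5 = 55, px0_6 = 270, py0_6 = 350, px1_6 = 410, py1_6 = 415, px2_7 = 95, py2_7 = 255, px0_8 = 100, py0_8 = 235, px1_8 = 235, py1_8 = 330, px0_9 = 445, py0_9 = 245, px1_9 = 500, py1_9 = 375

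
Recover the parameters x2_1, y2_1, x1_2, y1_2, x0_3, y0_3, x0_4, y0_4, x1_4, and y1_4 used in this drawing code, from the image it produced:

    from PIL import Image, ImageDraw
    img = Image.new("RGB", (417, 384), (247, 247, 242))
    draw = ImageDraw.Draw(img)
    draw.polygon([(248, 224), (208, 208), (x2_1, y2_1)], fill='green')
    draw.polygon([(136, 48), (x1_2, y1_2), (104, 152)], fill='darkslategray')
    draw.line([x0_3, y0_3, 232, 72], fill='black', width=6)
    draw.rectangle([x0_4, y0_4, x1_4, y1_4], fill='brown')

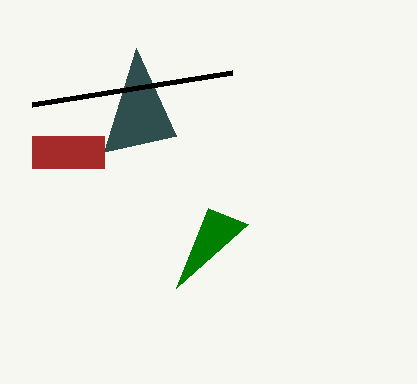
x2_1 = 176; y2_1 = 288; x1_2 = 176; y1_2 = 136; x0_3 = 32; y0_3 = 104; x0_4 = 32; y0_4 = 136; x1_4 = 104; y1_4 = 168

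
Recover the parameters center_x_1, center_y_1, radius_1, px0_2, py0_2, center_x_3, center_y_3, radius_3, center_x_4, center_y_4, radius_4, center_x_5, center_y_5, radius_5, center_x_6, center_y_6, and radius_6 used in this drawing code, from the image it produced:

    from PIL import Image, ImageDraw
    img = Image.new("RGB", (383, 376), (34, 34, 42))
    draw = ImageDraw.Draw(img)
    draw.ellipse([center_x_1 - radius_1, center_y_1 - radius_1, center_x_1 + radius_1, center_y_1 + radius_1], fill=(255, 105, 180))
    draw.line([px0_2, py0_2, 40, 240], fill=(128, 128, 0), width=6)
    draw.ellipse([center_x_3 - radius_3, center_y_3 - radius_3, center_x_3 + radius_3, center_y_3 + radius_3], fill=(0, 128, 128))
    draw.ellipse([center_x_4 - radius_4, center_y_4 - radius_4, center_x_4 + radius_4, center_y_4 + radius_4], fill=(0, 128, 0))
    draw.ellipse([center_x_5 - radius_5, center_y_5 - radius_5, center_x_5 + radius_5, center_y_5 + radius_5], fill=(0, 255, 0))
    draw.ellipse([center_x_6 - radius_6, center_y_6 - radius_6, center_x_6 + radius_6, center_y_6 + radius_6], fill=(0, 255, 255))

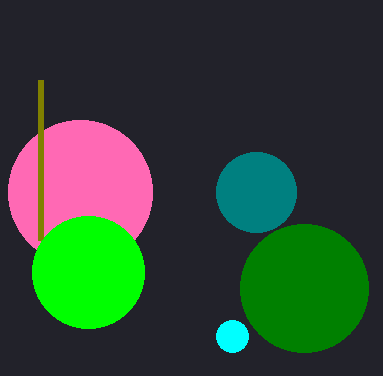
center_x_1 = 80; center_y_1 = 192; radius_1 = 72; px0_2 = 40; py0_2 = 80; center_x_3 = 256; center_y_3 = 192; radius_3 = 40; center_x_4 = 304; center_y_4 = 288; radius_4 = 64; center_x_5 = 88; center_y_5 = 272; radius_5 = 56; center_x_6 = 232; center_y_6 = 336; radius_6 = 16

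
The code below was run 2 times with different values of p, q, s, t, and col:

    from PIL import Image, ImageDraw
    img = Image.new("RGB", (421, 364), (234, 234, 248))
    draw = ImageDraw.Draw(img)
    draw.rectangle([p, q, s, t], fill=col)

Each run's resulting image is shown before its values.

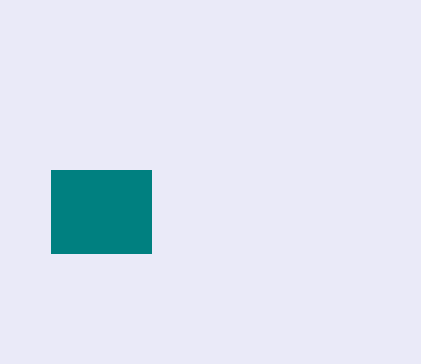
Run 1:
p = 51, q = 170, s = 151, t = 253, col = 'teal'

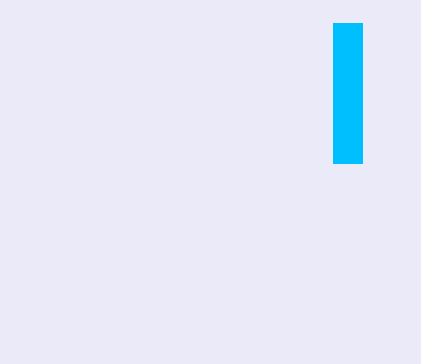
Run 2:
p = 333, q = 23, s = 362, t = 163, col = 'deepskyblue'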